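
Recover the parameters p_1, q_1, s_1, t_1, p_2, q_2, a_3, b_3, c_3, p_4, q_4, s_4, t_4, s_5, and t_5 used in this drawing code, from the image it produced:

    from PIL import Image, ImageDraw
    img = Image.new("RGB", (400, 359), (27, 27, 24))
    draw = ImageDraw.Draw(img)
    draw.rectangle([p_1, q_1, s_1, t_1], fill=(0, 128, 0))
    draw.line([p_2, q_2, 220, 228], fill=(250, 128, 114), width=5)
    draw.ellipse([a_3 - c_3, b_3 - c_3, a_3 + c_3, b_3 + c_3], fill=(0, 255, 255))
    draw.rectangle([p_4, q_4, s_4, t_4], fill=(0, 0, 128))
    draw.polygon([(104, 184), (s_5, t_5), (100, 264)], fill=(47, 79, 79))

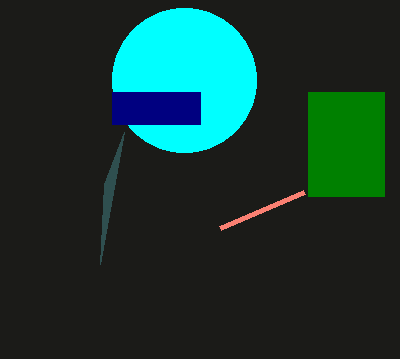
p_1 = 308, q_1 = 92, s_1 = 384, t_1 = 196, p_2 = 304, q_2 = 192, a_3 = 184, b_3 = 80, c_3 = 72, p_4 = 112, q_4 = 92, s_4 = 200, t_4 = 124, s_5 = 124, t_5 = 132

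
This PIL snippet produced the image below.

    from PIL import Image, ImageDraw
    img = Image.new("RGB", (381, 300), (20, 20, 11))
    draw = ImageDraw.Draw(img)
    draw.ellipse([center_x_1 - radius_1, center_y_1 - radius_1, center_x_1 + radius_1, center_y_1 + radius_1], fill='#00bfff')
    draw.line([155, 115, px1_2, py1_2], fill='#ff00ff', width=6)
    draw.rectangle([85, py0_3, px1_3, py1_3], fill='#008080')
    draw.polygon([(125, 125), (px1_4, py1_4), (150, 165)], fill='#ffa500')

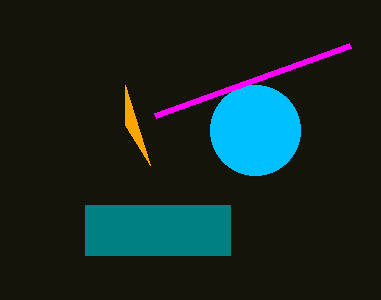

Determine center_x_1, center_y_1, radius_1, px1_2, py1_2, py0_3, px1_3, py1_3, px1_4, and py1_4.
center_x_1 = 255; center_y_1 = 130; radius_1 = 45; px1_2 = 350; py1_2 = 45; py0_3 = 205; px1_3 = 230; py1_3 = 255; px1_4 = 125; py1_4 = 85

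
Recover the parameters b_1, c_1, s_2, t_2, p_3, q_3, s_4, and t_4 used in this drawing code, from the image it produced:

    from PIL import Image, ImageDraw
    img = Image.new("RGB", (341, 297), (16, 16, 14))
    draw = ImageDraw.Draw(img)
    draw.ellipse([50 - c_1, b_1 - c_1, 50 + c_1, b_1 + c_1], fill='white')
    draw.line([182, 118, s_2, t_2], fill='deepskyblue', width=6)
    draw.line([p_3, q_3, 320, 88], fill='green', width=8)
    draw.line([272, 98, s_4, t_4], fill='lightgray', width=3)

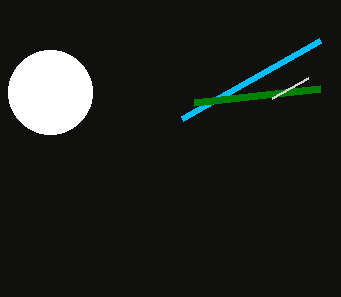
b_1 = 92; c_1 = 42; s_2 = 320; t_2 = 40; p_3 = 194; q_3 = 102; s_4 = 308; t_4 = 78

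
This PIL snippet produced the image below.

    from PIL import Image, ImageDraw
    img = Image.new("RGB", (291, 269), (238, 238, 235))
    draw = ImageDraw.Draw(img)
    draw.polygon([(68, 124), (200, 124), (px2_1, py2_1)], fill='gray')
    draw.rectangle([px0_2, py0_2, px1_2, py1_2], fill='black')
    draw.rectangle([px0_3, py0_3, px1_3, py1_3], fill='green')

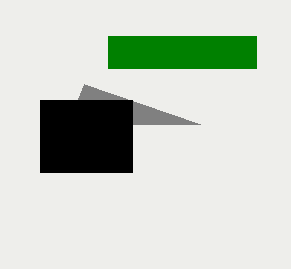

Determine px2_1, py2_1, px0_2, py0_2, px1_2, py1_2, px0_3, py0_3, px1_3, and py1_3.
px2_1 = 84; py2_1 = 84; px0_2 = 40; py0_2 = 100; px1_2 = 132; py1_2 = 172; px0_3 = 108; py0_3 = 36; px1_3 = 256; py1_3 = 68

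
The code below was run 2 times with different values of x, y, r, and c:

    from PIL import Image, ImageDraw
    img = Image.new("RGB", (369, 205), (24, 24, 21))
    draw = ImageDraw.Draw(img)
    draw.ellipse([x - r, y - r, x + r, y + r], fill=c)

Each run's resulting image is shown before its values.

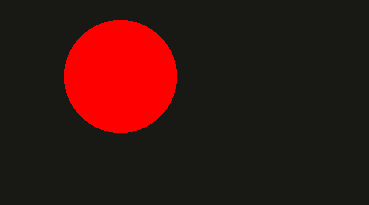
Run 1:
x = 120, y = 76, r = 56, c = 'red'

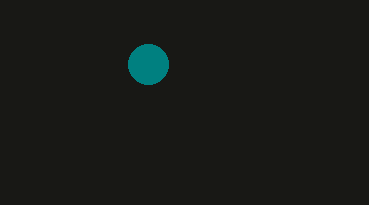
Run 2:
x = 148; y = 64; r = 20; c = 'teal'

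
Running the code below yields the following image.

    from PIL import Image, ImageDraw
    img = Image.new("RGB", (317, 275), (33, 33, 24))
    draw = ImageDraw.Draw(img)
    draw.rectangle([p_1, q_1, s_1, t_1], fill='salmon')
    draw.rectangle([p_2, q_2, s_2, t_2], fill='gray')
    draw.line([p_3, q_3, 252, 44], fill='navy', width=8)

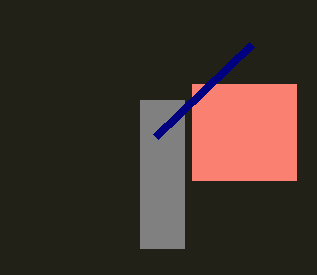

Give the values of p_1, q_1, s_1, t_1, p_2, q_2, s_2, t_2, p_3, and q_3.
p_1 = 192
q_1 = 84
s_1 = 296
t_1 = 180
p_2 = 140
q_2 = 100
s_2 = 184
t_2 = 248
p_3 = 156
q_3 = 136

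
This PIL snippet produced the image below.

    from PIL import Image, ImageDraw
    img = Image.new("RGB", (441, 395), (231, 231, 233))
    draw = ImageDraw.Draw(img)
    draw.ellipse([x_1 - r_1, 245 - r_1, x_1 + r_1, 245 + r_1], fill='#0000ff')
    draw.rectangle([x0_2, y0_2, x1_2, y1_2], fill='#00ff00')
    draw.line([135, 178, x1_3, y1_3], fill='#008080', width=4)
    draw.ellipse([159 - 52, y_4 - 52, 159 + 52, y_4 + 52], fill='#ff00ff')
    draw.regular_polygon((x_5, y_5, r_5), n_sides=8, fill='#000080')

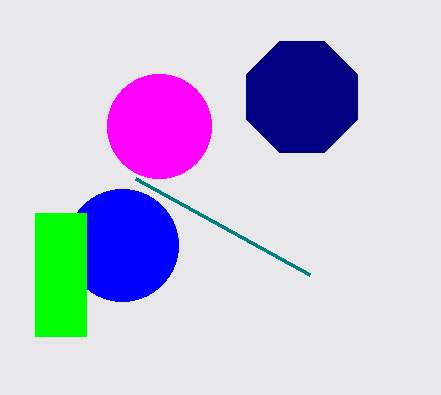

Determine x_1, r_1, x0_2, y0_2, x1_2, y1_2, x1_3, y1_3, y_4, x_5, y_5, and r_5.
x_1 = 122
r_1 = 56
x0_2 = 35
y0_2 = 213
x1_2 = 86
y1_2 = 336
x1_3 = 309
y1_3 = 274
y_4 = 126
x_5 = 302
y_5 = 97
r_5 = 60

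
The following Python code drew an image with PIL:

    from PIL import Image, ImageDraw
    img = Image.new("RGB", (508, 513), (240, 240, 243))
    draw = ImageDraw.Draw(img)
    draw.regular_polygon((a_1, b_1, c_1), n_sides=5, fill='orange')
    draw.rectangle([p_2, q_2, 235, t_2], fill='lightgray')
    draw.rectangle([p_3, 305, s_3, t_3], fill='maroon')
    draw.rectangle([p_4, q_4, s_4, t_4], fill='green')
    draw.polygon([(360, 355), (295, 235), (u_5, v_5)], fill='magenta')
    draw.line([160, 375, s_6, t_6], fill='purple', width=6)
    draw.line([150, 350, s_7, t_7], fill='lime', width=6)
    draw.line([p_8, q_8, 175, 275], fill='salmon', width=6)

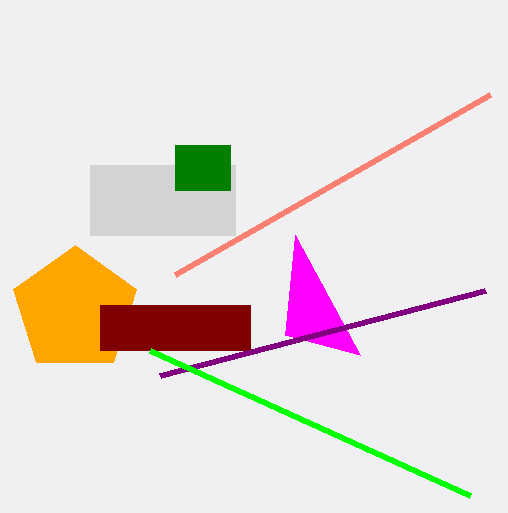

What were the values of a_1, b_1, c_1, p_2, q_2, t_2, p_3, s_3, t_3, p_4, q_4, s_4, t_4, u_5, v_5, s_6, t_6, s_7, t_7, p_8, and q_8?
a_1 = 75, b_1 = 310, c_1 = 65, p_2 = 90, q_2 = 165, t_2 = 235, p_3 = 100, s_3 = 250, t_3 = 350, p_4 = 175, q_4 = 145, s_4 = 230, t_4 = 190, u_5 = 285, v_5 = 335, s_6 = 485, t_6 = 290, s_7 = 470, t_7 = 495, p_8 = 490, q_8 = 95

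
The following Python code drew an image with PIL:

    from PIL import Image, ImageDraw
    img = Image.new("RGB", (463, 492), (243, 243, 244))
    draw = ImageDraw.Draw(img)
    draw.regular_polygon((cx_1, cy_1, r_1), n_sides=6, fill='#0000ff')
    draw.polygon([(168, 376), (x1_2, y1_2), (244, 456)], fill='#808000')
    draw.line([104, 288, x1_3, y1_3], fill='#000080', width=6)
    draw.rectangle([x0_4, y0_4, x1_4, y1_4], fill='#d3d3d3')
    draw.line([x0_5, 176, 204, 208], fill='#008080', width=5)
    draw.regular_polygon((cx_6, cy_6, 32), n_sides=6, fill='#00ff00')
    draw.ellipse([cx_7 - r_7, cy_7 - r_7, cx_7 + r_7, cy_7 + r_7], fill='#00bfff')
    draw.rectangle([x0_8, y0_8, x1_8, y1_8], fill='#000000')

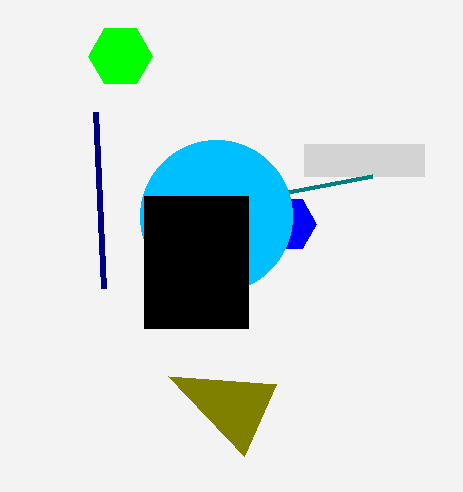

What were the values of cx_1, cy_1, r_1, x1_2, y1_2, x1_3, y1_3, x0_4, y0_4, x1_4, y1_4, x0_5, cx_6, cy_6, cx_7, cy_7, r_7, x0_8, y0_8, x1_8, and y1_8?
cx_1 = 288; cy_1 = 224; r_1 = 28; x1_2 = 276; y1_2 = 384; x1_3 = 96; y1_3 = 112; x0_4 = 304; y0_4 = 144; x1_4 = 424; y1_4 = 176; x0_5 = 372; cx_6 = 120; cy_6 = 56; cx_7 = 216; cy_7 = 216; r_7 = 76; x0_8 = 144; y0_8 = 196; x1_8 = 248; y1_8 = 328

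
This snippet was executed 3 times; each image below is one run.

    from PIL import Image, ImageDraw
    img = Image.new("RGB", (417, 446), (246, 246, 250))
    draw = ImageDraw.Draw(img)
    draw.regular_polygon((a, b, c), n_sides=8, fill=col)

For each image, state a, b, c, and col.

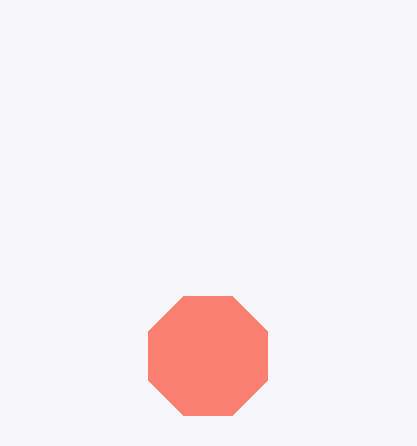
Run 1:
a = 208
b = 356
c = 64
col = 'salmon'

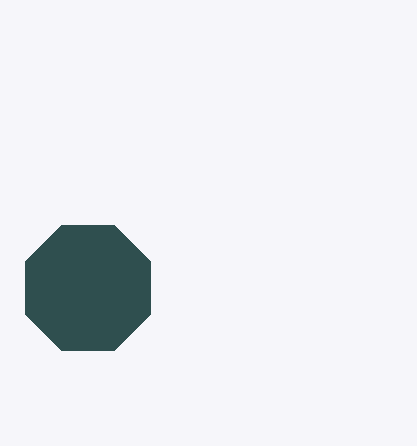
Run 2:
a = 88; b = 288; c = 68; col = 'darkslategray'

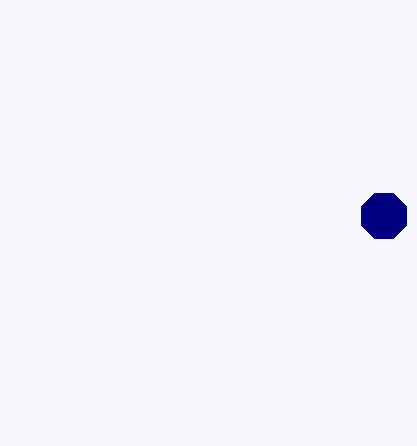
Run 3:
a = 384; b = 216; c = 24; col = 'navy'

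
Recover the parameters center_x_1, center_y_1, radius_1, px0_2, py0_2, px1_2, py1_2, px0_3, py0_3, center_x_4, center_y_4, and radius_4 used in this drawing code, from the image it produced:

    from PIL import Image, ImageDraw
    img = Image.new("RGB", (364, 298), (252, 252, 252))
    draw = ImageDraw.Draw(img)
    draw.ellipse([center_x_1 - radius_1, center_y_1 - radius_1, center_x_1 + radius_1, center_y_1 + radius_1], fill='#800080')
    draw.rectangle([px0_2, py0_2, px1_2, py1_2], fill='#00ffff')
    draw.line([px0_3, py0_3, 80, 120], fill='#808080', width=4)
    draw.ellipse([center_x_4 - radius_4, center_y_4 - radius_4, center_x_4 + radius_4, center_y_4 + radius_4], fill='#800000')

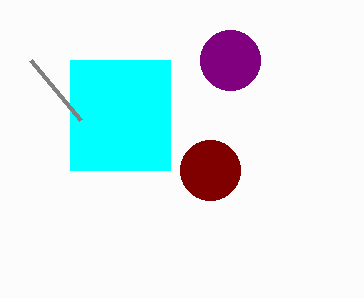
center_x_1 = 230; center_y_1 = 60; radius_1 = 30; px0_2 = 70; py0_2 = 60; px1_2 = 170; py1_2 = 170; px0_3 = 30; py0_3 = 60; center_x_4 = 210; center_y_4 = 170; radius_4 = 30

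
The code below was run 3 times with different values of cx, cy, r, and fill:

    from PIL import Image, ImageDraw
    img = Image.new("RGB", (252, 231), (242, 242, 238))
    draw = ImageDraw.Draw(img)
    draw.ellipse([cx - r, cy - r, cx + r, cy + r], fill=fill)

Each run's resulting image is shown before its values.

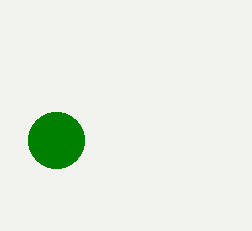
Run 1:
cx = 56
cy = 140
r = 28
fill = 'green'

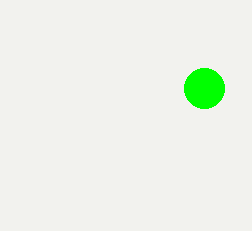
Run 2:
cx = 204
cy = 88
r = 20
fill = 'lime'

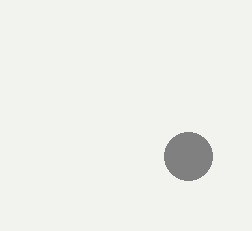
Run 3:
cx = 188, cy = 156, r = 24, fill = 'gray'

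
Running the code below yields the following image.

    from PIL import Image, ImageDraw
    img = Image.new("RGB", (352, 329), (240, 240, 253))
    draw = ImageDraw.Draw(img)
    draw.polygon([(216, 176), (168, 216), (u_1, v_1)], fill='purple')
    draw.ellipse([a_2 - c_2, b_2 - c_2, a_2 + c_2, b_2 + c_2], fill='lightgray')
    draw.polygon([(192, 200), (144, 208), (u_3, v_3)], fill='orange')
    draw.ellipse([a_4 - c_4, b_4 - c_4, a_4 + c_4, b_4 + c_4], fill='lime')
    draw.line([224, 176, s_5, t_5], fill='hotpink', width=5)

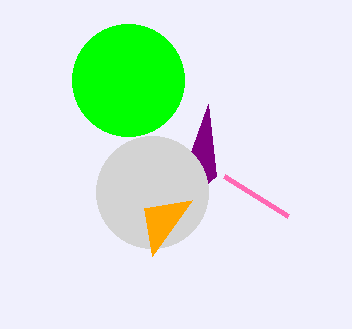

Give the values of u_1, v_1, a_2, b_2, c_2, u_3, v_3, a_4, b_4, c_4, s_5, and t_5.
u_1 = 208, v_1 = 104, a_2 = 152, b_2 = 192, c_2 = 56, u_3 = 152, v_3 = 256, a_4 = 128, b_4 = 80, c_4 = 56, s_5 = 288, t_5 = 216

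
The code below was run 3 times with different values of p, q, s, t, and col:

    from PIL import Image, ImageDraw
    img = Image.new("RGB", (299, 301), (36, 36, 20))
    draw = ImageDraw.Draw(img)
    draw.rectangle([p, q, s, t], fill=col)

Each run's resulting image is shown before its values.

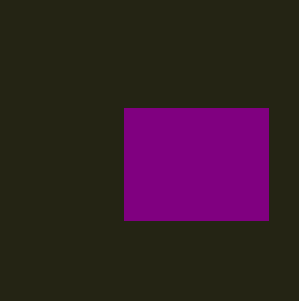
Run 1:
p = 124
q = 108
s = 268
t = 220
col = 'purple'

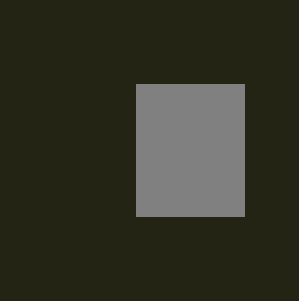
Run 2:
p = 136; q = 84; s = 244; t = 216; col = 'gray'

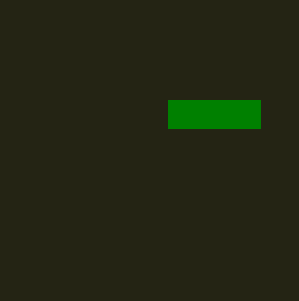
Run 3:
p = 168; q = 100; s = 260; t = 128; col = 'green'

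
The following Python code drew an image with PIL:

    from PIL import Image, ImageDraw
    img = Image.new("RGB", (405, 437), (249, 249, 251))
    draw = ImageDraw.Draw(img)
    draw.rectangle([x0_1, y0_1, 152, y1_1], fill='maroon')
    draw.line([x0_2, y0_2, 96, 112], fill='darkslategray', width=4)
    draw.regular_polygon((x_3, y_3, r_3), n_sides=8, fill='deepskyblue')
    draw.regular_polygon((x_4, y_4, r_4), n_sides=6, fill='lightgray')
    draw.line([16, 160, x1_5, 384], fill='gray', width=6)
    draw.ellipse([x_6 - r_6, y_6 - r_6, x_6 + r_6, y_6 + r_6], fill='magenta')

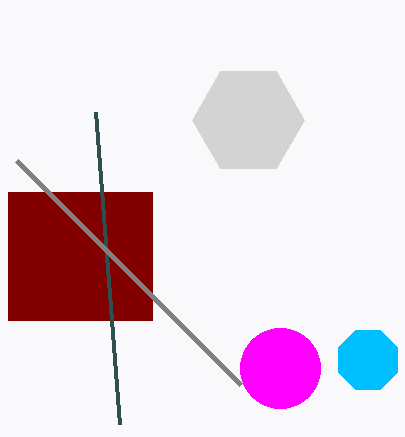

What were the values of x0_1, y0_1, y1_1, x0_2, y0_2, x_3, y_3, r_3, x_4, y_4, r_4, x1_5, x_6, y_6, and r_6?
x0_1 = 8, y0_1 = 192, y1_1 = 320, x0_2 = 120, y0_2 = 424, x_3 = 368, y_3 = 360, r_3 = 32, x_4 = 248, y_4 = 120, r_4 = 56, x1_5 = 240, x_6 = 280, y_6 = 368, r_6 = 40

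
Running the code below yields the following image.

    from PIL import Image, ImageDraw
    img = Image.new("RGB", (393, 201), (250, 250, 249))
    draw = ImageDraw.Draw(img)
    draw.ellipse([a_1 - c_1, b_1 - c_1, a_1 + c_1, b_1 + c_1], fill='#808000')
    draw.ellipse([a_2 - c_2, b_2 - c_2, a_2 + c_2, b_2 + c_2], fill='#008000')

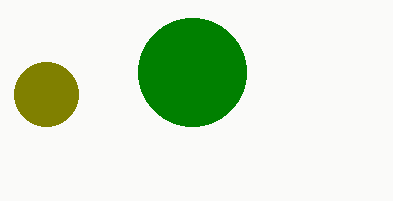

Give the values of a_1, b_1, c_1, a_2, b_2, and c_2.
a_1 = 46; b_1 = 94; c_1 = 32; a_2 = 192; b_2 = 72; c_2 = 54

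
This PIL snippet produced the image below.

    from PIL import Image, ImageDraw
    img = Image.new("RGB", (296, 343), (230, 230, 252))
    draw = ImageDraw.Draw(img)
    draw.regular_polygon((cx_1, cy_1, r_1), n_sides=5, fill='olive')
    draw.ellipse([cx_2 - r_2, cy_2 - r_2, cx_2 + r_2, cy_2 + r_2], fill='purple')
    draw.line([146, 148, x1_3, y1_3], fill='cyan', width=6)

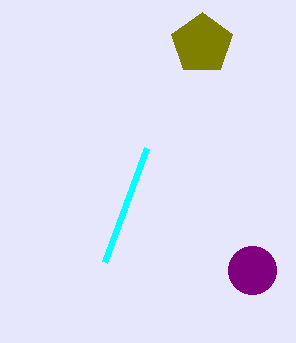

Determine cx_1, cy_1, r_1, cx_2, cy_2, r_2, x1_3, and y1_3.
cx_1 = 202, cy_1 = 44, r_1 = 32, cx_2 = 252, cy_2 = 270, r_2 = 24, x1_3 = 104, y1_3 = 262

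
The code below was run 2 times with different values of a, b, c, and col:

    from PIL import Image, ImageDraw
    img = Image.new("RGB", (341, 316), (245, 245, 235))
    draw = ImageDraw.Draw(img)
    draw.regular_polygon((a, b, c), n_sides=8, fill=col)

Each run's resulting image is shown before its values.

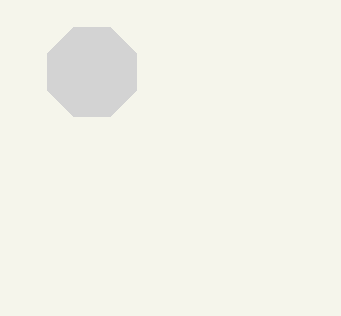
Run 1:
a = 92
b = 72
c = 48
col = 'lightgray'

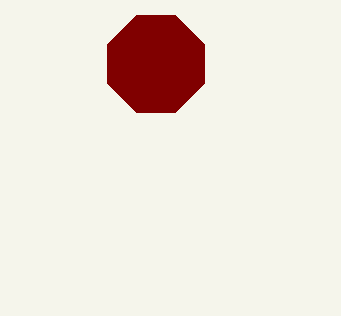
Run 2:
a = 156, b = 64, c = 52, col = 'maroon'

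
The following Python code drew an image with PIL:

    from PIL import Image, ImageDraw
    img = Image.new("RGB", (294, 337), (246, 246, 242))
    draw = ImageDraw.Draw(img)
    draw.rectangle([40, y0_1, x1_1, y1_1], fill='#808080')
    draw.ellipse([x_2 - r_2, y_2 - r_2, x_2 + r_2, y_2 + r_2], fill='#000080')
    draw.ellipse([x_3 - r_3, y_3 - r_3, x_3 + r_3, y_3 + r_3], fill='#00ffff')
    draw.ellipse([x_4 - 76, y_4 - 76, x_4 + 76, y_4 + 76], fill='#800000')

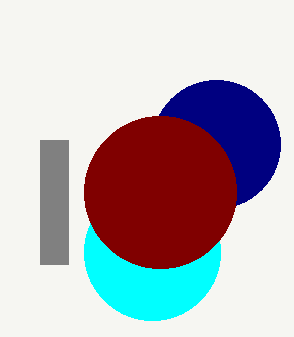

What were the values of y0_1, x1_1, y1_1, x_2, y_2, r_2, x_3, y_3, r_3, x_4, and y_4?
y0_1 = 140
x1_1 = 68
y1_1 = 264
x_2 = 216
y_2 = 144
r_2 = 64
x_3 = 152
y_3 = 252
r_3 = 68
x_4 = 160
y_4 = 192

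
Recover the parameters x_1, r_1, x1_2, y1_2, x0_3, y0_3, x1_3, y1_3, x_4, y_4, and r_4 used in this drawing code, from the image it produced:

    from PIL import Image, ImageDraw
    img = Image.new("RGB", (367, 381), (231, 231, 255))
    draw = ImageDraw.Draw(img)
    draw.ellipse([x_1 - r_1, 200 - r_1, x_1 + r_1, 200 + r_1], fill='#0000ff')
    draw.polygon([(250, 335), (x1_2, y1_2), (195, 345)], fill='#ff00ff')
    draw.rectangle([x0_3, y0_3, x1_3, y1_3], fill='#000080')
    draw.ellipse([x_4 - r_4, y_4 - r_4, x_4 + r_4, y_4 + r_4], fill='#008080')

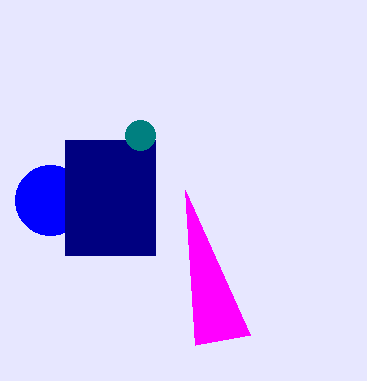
x_1 = 50
r_1 = 35
x1_2 = 185
y1_2 = 190
x0_3 = 65
y0_3 = 140
x1_3 = 155
y1_3 = 255
x_4 = 140
y_4 = 135
r_4 = 15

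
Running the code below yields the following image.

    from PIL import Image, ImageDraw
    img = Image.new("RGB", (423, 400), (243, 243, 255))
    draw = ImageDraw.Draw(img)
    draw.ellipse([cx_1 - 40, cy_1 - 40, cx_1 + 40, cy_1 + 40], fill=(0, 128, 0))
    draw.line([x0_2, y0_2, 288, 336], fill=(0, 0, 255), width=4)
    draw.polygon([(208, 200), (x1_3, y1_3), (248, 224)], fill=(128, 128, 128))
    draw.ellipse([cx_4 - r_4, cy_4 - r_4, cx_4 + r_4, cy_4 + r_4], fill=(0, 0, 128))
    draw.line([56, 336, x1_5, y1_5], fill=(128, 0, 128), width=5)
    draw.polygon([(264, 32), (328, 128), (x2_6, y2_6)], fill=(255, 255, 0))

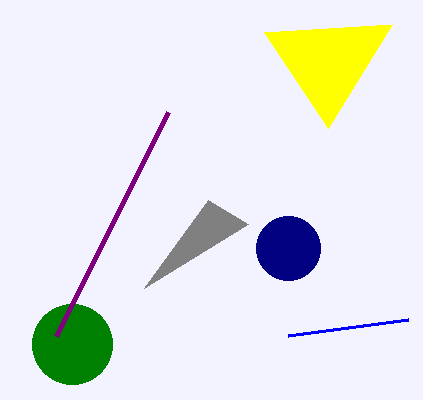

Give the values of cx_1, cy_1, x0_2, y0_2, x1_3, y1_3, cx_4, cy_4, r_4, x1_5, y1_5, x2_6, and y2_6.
cx_1 = 72, cy_1 = 344, x0_2 = 408, y0_2 = 320, x1_3 = 144, y1_3 = 288, cx_4 = 288, cy_4 = 248, r_4 = 32, x1_5 = 168, y1_5 = 112, x2_6 = 392, y2_6 = 24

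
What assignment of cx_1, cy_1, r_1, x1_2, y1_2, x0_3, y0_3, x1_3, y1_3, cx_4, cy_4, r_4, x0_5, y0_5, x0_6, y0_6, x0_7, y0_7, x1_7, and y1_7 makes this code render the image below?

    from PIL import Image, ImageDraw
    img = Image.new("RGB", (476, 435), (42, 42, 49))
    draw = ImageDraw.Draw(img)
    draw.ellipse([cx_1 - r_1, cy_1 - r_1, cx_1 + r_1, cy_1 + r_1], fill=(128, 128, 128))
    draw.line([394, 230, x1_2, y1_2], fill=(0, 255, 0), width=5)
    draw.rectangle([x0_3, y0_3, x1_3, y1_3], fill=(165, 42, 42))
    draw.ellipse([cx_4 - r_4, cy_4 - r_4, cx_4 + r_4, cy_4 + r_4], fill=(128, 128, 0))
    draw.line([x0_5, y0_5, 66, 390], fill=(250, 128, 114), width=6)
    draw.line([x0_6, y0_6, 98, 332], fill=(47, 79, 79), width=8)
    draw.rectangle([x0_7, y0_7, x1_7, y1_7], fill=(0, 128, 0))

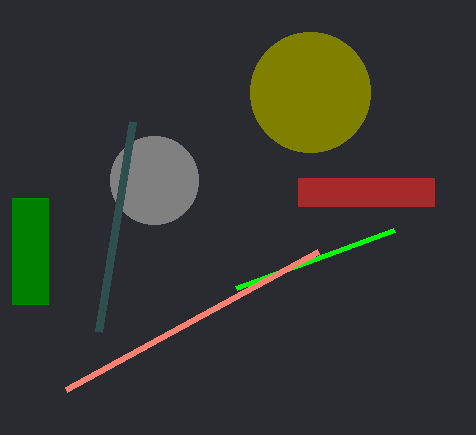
cx_1 = 154
cy_1 = 180
r_1 = 44
x1_2 = 236
y1_2 = 288
x0_3 = 298
y0_3 = 178
x1_3 = 434
y1_3 = 206
cx_4 = 310
cy_4 = 92
r_4 = 60
x0_5 = 318
y0_5 = 252
x0_6 = 132
y0_6 = 122
x0_7 = 12
y0_7 = 198
x1_7 = 48
y1_7 = 304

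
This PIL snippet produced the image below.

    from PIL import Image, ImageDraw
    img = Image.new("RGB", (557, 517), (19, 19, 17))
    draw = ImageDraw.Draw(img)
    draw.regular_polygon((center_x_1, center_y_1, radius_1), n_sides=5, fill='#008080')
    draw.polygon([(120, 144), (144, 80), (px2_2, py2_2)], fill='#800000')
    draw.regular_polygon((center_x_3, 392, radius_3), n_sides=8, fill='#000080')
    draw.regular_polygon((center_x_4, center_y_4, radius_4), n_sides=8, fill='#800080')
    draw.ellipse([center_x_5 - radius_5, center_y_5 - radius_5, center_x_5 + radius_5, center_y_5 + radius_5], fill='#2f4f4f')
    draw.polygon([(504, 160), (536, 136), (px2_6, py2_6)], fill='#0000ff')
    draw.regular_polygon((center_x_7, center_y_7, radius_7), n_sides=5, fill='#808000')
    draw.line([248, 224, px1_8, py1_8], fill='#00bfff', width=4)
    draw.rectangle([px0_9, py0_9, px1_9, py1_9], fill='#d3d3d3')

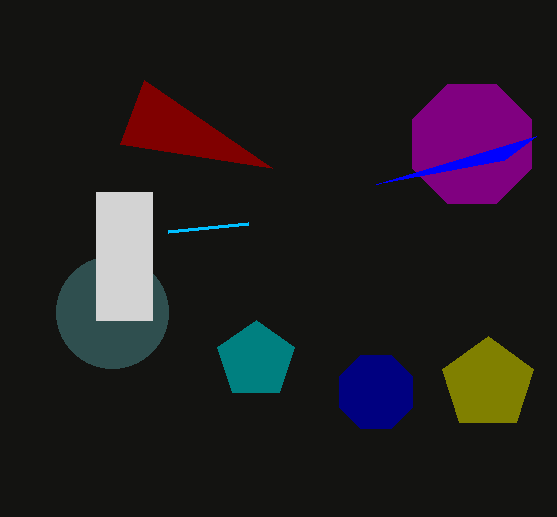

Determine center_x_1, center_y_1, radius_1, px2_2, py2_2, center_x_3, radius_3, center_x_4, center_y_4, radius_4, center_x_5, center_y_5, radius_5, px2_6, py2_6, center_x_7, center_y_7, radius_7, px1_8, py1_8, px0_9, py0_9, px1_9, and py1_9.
center_x_1 = 256; center_y_1 = 360; radius_1 = 40; px2_2 = 272; py2_2 = 168; center_x_3 = 376; radius_3 = 40; center_x_4 = 472; center_y_4 = 144; radius_4 = 64; center_x_5 = 112; center_y_5 = 312; radius_5 = 56; px2_6 = 376; py2_6 = 184; center_x_7 = 488; center_y_7 = 384; radius_7 = 48; px1_8 = 168; py1_8 = 232; px0_9 = 96; py0_9 = 192; px1_9 = 152; py1_9 = 320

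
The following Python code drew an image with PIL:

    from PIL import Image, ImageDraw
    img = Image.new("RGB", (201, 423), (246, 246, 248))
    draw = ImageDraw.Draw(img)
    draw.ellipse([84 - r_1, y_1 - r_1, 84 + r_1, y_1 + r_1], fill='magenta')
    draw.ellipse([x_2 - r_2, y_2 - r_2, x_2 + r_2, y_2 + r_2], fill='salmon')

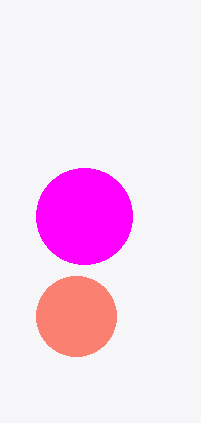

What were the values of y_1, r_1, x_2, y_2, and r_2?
y_1 = 216
r_1 = 48
x_2 = 76
y_2 = 316
r_2 = 40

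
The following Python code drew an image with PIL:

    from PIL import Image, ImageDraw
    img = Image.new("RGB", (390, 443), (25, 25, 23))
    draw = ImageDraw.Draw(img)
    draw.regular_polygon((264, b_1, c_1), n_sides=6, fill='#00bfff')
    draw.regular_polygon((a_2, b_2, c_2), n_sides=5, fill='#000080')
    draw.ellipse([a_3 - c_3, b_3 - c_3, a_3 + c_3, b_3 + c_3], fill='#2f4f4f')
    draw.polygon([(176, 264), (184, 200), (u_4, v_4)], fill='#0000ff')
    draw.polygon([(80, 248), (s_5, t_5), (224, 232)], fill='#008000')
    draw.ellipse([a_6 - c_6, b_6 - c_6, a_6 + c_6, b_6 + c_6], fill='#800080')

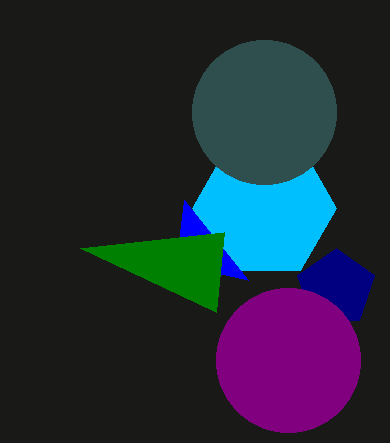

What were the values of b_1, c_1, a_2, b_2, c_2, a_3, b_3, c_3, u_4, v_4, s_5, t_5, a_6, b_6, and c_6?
b_1 = 208; c_1 = 72; a_2 = 336; b_2 = 288; c_2 = 40; a_3 = 264; b_3 = 112; c_3 = 72; u_4 = 248; v_4 = 280; s_5 = 216; t_5 = 312; a_6 = 288; b_6 = 360; c_6 = 72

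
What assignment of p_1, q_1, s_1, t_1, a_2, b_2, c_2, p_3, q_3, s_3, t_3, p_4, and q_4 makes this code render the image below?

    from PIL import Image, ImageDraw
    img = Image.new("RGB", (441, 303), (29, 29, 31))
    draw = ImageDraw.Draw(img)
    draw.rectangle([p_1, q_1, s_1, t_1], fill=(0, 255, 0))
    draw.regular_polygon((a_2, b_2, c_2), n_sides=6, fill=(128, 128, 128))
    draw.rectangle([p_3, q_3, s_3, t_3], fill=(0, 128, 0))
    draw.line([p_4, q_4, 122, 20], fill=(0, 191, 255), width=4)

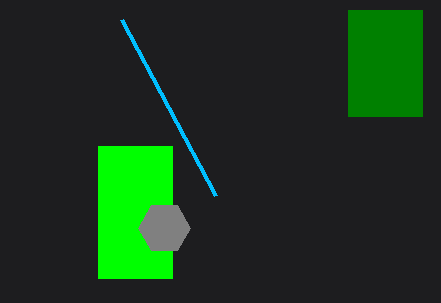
p_1 = 98
q_1 = 146
s_1 = 172
t_1 = 278
a_2 = 164
b_2 = 228
c_2 = 26
p_3 = 348
q_3 = 10
s_3 = 422
t_3 = 116
p_4 = 216
q_4 = 196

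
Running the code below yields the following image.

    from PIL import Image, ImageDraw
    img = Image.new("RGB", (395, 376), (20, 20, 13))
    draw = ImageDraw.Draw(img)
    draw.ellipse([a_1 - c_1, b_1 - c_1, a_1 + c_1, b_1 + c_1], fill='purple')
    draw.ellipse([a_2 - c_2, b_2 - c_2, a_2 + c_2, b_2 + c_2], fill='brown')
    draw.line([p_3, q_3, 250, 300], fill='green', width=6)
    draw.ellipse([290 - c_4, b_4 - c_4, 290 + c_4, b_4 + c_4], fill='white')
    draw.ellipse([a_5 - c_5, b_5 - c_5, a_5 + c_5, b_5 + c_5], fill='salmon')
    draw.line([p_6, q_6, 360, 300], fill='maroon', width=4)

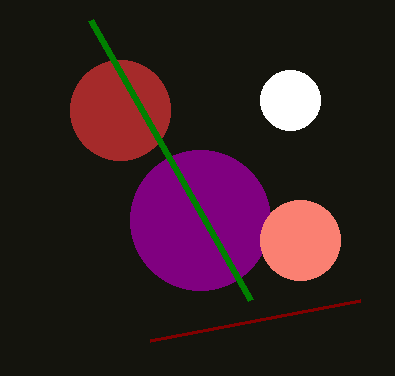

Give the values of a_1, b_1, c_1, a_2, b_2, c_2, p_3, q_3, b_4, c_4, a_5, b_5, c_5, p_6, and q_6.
a_1 = 200; b_1 = 220; c_1 = 70; a_2 = 120; b_2 = 110; c_2 = 50; p_3 = 90; q_3 = 20; b_4 = 100; c_4 = 30; a_5 = 300; b_5 = 240; c_5 = 40; p_6 = 150; q_6 = 340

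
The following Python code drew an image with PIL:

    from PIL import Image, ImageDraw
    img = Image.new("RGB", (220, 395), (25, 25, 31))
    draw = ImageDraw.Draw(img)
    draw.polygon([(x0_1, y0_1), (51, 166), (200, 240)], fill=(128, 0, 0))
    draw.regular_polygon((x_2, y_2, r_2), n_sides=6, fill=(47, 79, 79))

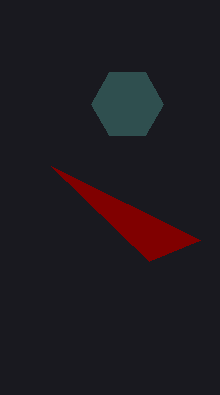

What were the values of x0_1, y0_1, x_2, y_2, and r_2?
x0_1 = 149; y0_1 = 261; x_2 = 127; y_2 = 104; r_2 = 36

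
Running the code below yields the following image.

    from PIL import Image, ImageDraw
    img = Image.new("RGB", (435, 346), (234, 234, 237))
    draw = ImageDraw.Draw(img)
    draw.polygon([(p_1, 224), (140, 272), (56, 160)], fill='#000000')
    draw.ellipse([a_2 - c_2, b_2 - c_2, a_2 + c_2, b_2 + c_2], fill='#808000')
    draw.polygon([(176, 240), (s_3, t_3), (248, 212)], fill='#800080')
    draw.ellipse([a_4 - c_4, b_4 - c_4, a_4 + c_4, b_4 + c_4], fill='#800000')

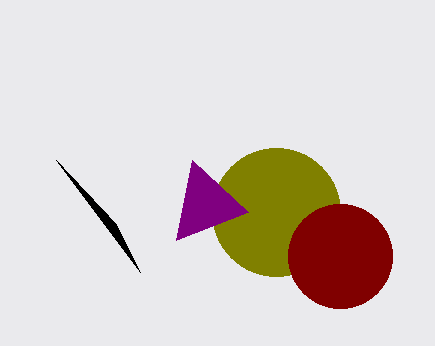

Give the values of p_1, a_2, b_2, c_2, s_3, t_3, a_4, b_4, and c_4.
p_1 = 116, a_2 = 276, b_2 = 212, c_2 = 64, s_3 = 192, t_3 = 160, a_4 = 340, b_4 = 256, c_4 = 52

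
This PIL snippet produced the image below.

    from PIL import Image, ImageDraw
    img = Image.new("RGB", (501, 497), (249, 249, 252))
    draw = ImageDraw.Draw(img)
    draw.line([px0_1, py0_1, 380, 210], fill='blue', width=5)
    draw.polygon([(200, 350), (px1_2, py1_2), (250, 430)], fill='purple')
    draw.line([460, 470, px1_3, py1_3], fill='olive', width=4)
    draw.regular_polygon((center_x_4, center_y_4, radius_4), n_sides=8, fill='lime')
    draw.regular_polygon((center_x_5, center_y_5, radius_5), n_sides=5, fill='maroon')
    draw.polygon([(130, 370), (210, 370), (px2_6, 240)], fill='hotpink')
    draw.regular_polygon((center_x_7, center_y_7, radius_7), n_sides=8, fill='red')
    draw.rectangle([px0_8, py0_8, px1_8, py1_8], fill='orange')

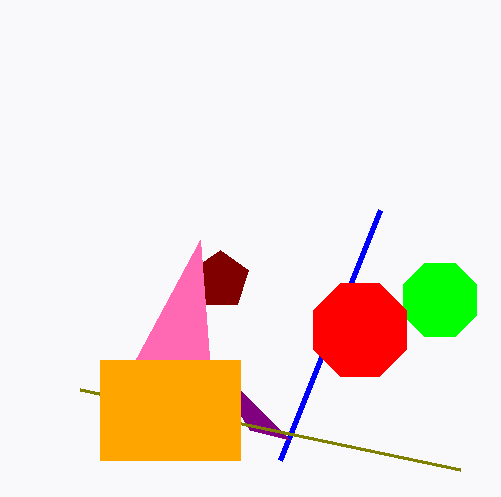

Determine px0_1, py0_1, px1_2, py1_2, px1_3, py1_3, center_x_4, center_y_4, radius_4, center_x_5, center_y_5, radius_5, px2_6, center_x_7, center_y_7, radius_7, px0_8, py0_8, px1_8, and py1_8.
px0_1 = 280; py0_1 = 460; px1_2 = 290; py1_2 = 440; px1_3 = 80; py1_3 = 390; center_x_4 = 440; center_y_4 = 300; radius_4 = 40; center_x_5 = 220; center_y_5 = 280; radius_5 = 30; px2_6 = 200; center_x_7 = 360; center_y_7 = 330; radius_7 = 50; px0_8 = 100; py0_8 = 360; px1_8 = 240; py1_8 = 460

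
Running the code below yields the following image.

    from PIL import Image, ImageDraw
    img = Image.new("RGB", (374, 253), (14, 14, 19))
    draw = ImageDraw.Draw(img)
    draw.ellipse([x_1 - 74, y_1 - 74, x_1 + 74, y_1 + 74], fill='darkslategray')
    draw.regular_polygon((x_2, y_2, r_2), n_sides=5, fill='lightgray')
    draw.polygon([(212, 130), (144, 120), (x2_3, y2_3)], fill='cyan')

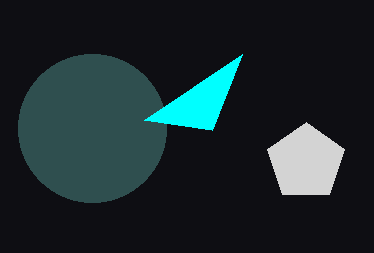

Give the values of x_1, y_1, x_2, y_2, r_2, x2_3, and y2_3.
x_1 = 92
y_1 = 128
x_2 = 306
y_2 = 162
r_2 = 40
x2_3 = 242
y2_3 = 54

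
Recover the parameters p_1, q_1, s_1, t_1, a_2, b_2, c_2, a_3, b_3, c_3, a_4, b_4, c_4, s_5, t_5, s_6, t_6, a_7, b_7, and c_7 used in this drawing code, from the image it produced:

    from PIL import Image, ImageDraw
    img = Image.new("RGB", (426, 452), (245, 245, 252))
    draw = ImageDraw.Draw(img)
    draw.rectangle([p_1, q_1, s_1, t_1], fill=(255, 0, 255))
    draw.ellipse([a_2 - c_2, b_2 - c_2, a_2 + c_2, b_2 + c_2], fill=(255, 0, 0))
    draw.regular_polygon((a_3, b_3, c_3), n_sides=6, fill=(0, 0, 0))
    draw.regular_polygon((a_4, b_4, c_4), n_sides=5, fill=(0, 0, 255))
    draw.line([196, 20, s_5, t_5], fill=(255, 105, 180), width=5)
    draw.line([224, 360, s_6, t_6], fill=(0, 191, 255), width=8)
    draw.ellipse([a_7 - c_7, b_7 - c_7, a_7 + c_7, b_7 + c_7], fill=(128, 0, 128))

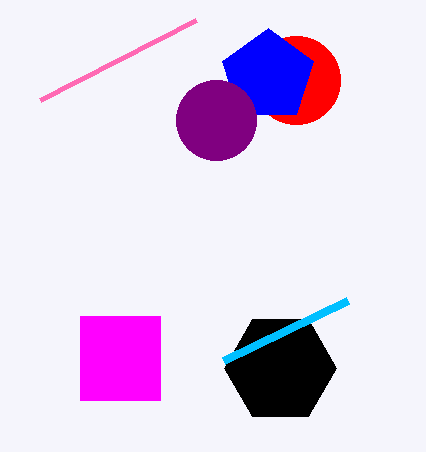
p_1 = 80
q_1 = 316
s_1 = 160
t_1 = 400
a_2 = 296
b_2 = 80
c_2 = 44
a_3 = 280
b_3 = 368
c_3 = 56
a_4 = 268
b_4 = 76
c_4 = 48
s_5 = 40
t_5 = 100
s_6 = 348
t_6 = 300
a_7 = 216
b_7 = 120
c_7 = 40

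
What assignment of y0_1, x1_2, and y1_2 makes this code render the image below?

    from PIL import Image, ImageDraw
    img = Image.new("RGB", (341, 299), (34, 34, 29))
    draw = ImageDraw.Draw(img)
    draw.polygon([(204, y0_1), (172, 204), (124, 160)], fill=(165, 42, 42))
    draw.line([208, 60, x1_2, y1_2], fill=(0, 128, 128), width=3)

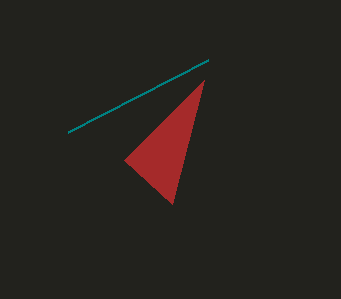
y0_1 = 80; x1_2 = 68; y1_2 = 132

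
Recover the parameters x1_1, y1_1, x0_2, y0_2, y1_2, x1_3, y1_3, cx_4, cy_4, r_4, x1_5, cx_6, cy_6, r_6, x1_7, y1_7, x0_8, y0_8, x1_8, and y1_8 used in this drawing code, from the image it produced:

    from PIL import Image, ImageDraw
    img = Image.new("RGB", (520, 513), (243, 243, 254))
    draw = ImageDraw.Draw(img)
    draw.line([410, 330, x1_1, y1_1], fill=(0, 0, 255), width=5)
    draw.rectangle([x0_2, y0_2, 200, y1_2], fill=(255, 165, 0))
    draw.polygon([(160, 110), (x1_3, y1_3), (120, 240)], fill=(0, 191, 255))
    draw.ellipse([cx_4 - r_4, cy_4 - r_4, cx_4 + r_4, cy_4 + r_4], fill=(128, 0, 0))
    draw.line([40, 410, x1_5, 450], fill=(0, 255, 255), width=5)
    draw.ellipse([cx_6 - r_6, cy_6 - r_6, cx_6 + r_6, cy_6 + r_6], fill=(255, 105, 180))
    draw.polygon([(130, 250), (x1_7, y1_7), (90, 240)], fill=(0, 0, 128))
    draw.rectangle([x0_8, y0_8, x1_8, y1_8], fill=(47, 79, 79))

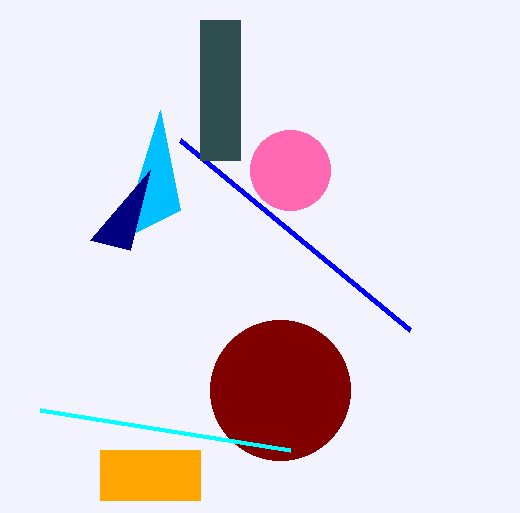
x1_1 = 180
y1_1 = 140
x0_2 = 100
y0_2 = 450
y1_2 = 500
x1_3 = 180
y1_3 = 210
cx_4 = 280
cy_4 = 390
r_4 = 70
x1_5 = 290
cx_6 = 290
cy_6 = 170
r_6 = 40
x1_7 = 150
y1_7 = 170
x0_8 = 200
y0_8 = 20
x1_8 = 240
y1_8 = 160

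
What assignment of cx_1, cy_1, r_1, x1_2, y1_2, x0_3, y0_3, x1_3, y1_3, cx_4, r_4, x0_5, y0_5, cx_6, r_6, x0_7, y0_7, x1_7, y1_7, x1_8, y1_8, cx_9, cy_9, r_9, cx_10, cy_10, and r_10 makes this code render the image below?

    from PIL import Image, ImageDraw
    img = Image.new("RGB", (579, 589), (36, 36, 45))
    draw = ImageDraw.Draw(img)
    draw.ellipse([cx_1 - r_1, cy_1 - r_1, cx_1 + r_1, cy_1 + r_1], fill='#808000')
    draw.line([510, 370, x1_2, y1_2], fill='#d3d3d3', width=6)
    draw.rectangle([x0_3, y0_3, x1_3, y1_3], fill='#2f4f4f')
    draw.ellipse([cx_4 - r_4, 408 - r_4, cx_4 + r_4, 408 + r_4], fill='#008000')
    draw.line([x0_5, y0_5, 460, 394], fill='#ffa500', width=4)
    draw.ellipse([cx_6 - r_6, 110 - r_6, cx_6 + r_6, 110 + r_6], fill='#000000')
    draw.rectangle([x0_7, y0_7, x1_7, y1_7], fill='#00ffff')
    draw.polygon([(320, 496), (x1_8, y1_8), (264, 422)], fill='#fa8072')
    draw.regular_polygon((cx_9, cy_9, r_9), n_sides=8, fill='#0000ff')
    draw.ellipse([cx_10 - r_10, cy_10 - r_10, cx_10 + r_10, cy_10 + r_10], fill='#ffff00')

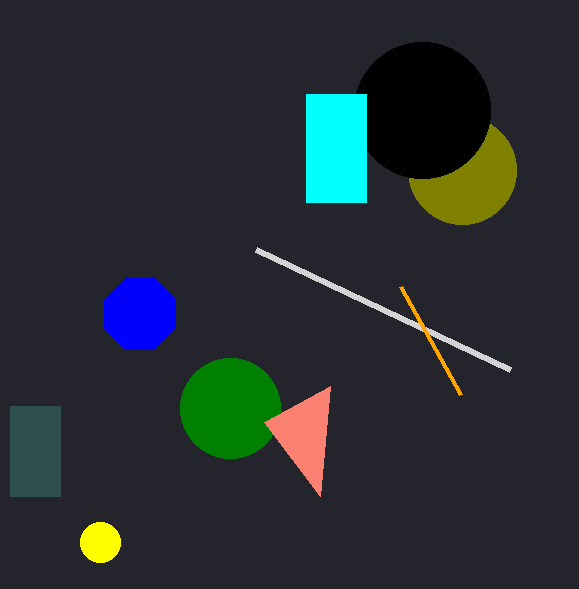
cx_1 = 462, cy_1 = 170, r_1 = 54, x1_2 = 256, y1_2 = 250, x0_3 = 10, y0_3 = 406, x1_3 = 60, y1_3 = 496, cx_4 = 230, r_4 = 50, x0_5 = 400, y0_5 = 286, cx_6 = 422, r_6 = 68, x0_7 = 306, y0_7 = 94, x1_7 = 366, y1_7 = 202, x1_8 = 330, y1_8 = 386, cx_9 = 140, cy_9 = 314, r_9 = 38, cx_10 = 100, cy_10 = 542, r_10 = 20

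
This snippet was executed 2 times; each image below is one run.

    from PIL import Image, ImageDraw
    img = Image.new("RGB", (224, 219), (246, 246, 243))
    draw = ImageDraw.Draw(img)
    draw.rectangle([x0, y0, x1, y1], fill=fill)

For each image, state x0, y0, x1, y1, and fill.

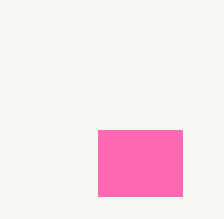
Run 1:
x0 = 98
y0 = 130
x1 = 182
y1 = 196
fill = 'hotpink'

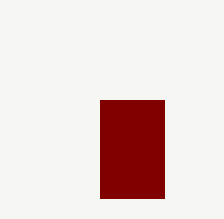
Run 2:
x0 = 100, y0 = 100, x1 = 164, y1 = 198, fill = 'maroon'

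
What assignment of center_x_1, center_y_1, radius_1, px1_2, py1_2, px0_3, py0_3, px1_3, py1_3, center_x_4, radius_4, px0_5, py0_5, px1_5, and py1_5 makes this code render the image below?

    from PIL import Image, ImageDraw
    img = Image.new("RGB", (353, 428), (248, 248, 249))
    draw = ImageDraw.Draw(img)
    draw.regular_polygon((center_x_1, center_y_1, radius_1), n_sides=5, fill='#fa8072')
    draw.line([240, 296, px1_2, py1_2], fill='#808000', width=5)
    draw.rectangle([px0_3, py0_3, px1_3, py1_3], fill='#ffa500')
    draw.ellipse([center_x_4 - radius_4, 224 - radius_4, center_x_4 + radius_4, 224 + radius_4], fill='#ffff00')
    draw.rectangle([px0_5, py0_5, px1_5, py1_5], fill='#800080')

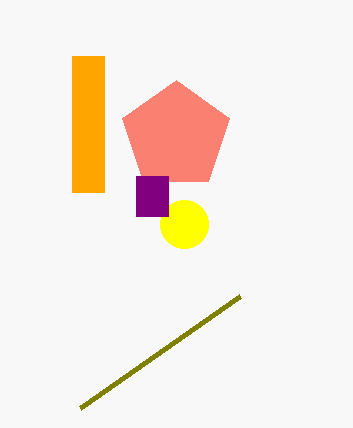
center_x_1 = 176
center_y_1 = 136
radius_1 = 56
px1_2 = 80
py1_2 = 408
px0_3 = 72
py0_3 = 56
px1_3 = 104
py1_3 = 192
center_x_4 = 184
radius_4 = 24
px0_5 = 136
py0_5 = 176
px1_5 = 168
py1_5 = 216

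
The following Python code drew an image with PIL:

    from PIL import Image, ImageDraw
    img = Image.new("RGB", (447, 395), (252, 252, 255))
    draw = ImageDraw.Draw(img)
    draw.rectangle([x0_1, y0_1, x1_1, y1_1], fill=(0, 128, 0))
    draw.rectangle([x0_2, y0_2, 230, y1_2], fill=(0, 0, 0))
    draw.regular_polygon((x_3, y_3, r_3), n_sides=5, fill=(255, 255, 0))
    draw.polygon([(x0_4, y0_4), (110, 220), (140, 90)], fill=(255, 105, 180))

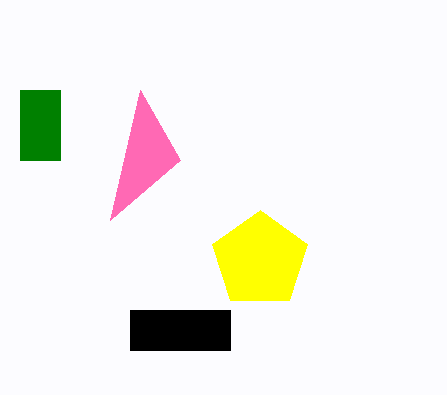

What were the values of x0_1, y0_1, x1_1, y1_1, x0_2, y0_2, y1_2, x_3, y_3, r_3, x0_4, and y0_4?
x0_1 = 20; y0_1 = 90; x1_1 = 60; y1_1 = 160; x0_2 = 130; y0_2 = 310; y1_2 = 350; x_3 = 260; y_3 = 260; r_3 = 50; x0_4 = 180; y0_4 = 160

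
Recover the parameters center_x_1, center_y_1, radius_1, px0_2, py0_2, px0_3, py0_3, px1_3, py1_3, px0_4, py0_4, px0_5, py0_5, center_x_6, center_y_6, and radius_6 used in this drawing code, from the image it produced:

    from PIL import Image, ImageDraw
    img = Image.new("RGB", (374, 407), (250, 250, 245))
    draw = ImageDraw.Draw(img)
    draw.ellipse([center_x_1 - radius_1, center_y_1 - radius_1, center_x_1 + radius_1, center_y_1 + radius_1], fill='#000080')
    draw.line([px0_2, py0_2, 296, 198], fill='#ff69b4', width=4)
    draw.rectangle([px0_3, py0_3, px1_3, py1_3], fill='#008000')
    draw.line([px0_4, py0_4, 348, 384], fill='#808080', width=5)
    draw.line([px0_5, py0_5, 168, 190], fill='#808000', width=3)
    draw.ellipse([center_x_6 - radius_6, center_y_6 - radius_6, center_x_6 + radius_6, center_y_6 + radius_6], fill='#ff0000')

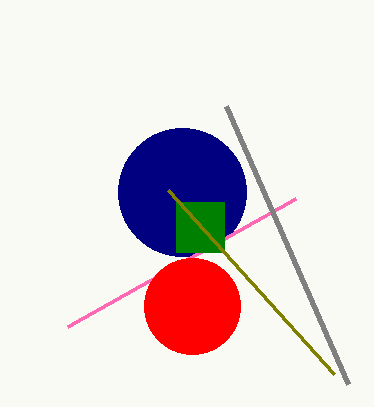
center_x_1 = 182, center_y_1 = 192, radius_1 = 64, px0_2 = 68, py0_2 = 326, px0_3 = 176, py0_3 = 202, px1_3 = 224, py1_3 = 252, px0_4 = 226, py0_4 = 106, px0_5 = 334, py0_5 = 374, center_x_6 = 192, center_y_6 = 306, radius_6 = 48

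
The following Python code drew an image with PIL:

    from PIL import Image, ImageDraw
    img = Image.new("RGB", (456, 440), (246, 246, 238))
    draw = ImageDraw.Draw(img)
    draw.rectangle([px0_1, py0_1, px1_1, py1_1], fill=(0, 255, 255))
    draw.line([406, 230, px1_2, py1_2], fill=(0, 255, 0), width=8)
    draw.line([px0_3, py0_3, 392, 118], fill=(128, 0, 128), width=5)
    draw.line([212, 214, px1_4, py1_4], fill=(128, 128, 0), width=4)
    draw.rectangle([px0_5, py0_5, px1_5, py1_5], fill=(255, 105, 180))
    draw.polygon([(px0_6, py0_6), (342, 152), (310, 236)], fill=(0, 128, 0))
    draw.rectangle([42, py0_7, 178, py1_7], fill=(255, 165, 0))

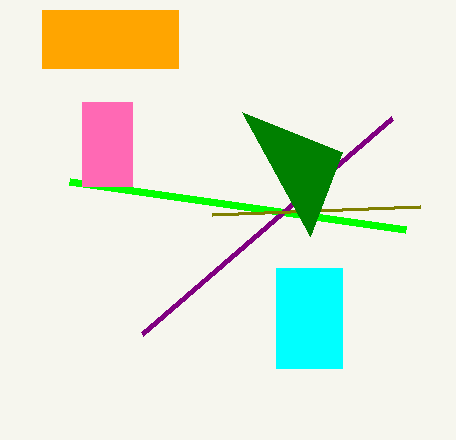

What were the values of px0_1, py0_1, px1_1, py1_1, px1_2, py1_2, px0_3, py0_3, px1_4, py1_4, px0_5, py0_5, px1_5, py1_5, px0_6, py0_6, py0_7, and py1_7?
px0_1 = 276, py0_1 = 268, px1_1 = 342, py1_1 = 368, px1_2 = 70, py1_2 = 182, px0_3 = 142, py0_3 = 334, px1_4 = 420, py1_4 = 206, px0_5 = 82, py0_5 = 102, px1_5 = 132, py1_5 = 186, px0_6 = 242, py0_6 = 112, py0_7 = 10, py1_7 = 68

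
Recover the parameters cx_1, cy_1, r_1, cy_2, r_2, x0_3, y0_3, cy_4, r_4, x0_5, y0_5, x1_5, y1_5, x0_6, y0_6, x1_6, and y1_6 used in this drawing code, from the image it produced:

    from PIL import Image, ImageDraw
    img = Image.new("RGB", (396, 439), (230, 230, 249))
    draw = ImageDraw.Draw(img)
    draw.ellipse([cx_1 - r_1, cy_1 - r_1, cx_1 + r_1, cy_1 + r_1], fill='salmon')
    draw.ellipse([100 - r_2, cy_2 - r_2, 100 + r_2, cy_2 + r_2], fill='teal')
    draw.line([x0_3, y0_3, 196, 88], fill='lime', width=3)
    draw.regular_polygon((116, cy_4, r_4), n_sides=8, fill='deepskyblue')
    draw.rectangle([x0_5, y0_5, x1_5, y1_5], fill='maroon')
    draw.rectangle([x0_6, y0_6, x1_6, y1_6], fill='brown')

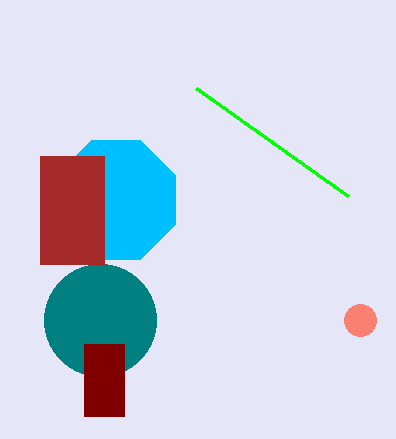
cx_1 = 360, cy_1 = 320, r_1 = 16, cy_2 = 320, r_2 = 56, x0_3 = 348, y0_3 = 196, cy_4 = 200, r_4 = 64, x0_5 = 84, y0_5 = 344, x1_5 = 124, y1_5 = 416, x0_6 = 40, y0_6 = 156, x1_6 = 104, y1_6 = 264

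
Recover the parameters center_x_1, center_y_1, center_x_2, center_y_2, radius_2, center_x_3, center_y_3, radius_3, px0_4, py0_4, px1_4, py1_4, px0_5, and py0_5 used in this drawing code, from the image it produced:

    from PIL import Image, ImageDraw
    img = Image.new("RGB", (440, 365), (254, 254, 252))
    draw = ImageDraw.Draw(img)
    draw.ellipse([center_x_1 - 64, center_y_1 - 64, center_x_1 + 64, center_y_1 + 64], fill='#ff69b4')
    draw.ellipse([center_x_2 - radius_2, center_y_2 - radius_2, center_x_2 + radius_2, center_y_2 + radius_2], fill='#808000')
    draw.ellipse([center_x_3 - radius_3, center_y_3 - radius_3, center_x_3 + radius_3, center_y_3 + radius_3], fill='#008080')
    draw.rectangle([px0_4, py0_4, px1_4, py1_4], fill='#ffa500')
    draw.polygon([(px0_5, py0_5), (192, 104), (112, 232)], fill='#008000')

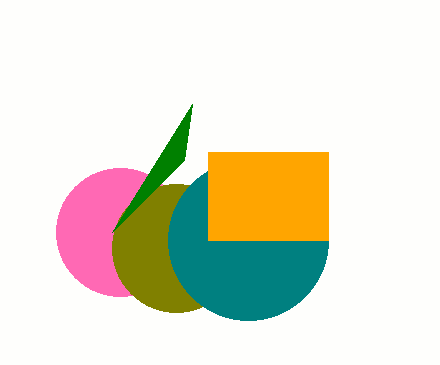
center_x_1 = 120
center_y_1 = 232
center_x_2 = 176
center_y_2 = 248
radius_2 = 64
center_x_3 = 248
center_y_3 = 240
radius_3 = 80
px0_4 = 208
py0_4 = 152
px1_4 = 328
py1_4 = 240
px0_5 = 184
py0_5 = 160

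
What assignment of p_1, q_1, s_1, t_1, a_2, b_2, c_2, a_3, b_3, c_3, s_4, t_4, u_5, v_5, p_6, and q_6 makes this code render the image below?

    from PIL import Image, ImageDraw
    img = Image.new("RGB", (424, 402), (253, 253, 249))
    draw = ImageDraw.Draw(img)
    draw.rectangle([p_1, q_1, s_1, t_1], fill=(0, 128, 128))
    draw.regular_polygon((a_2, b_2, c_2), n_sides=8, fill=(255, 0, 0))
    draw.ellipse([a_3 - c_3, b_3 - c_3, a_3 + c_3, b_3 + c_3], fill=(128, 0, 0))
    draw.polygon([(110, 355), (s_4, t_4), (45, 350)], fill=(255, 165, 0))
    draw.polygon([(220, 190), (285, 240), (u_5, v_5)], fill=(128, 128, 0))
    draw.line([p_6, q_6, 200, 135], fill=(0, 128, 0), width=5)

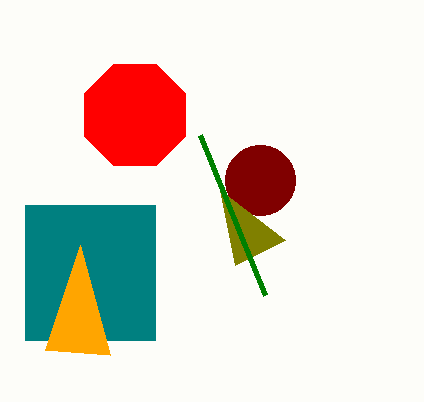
p_1 = 25
q_1 = 205
s_1 = 155
t_1 = 340
a_2 = 135
b_2 = 115
c_2 = 55
a_3 = 260
b_3 = 180
c_3 = 35
s_4 = 80
t_4 = 245
u_5 = 235
v_5 = 265
p_6 = 265
q_6 = 295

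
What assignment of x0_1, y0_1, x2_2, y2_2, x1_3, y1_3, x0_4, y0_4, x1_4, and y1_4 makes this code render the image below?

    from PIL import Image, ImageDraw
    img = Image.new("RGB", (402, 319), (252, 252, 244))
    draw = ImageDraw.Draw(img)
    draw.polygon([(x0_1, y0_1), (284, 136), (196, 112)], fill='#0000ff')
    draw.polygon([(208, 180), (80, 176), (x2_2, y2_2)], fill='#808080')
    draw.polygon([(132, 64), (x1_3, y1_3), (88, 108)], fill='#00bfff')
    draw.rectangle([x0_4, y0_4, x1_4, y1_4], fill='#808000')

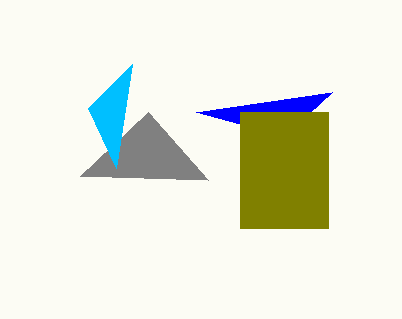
x0_1 = 332; y0_1 = 92; x2_2 = 148; y2_2 = 112; x1_3 = 116; y1_3 = 168; x0_4 = 240; y0_4 = 112; x1_4 = 328; y1_4 = 228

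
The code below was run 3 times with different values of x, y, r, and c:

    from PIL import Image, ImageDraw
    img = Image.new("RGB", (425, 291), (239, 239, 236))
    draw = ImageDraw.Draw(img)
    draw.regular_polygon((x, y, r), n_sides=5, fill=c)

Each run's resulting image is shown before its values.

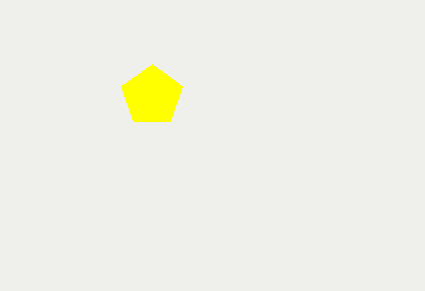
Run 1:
x = 152
y = 96
r = 32
c = 'yellow'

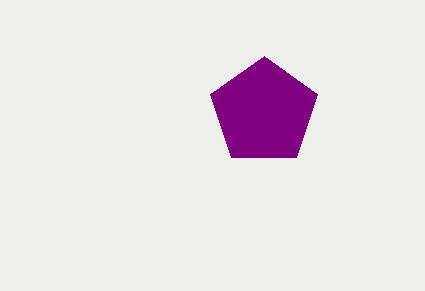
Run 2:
x = 264
y = 112
r = 56
c = 'purple'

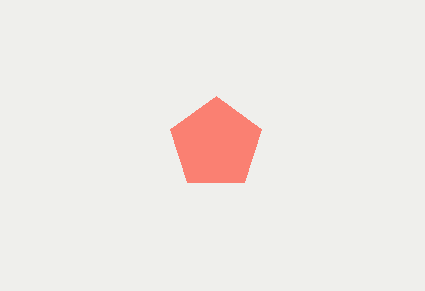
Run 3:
x = 216, y = 144, r = 48, c = 'salmon'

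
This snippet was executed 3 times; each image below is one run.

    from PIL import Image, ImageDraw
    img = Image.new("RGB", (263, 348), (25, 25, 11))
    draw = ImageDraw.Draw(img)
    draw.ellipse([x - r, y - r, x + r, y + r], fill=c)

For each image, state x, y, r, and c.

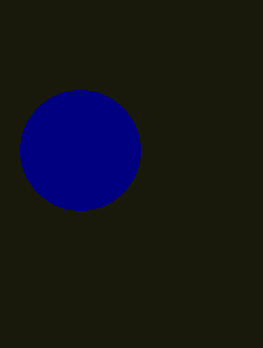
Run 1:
x = 80, y = 150, r = 60, c = 'navy'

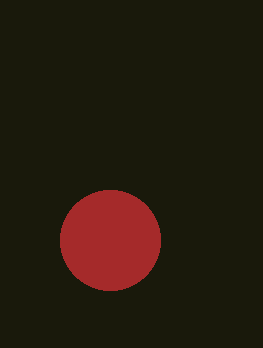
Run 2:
x = 110, y = 240, r = 50, c = 'brown'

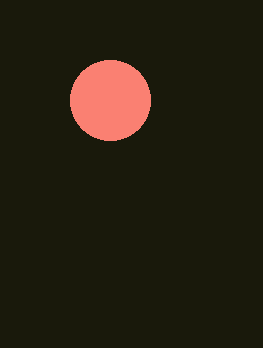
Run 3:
x = 110, y = 100, r = 40, c = 'salmon'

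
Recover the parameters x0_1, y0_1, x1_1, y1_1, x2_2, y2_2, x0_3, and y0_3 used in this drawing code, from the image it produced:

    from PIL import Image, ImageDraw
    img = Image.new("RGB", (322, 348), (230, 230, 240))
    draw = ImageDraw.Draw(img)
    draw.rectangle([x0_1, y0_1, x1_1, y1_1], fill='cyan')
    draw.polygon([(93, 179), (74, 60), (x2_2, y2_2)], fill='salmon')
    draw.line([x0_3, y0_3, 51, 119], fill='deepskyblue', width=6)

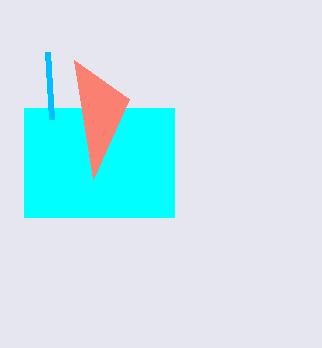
x0_1 = 24; y0_1 = 108; x1_1 = 174; y1_1 = 217; x2_2 = 129; y2_2 = 99; x0_3 = 47; y0_3 = 52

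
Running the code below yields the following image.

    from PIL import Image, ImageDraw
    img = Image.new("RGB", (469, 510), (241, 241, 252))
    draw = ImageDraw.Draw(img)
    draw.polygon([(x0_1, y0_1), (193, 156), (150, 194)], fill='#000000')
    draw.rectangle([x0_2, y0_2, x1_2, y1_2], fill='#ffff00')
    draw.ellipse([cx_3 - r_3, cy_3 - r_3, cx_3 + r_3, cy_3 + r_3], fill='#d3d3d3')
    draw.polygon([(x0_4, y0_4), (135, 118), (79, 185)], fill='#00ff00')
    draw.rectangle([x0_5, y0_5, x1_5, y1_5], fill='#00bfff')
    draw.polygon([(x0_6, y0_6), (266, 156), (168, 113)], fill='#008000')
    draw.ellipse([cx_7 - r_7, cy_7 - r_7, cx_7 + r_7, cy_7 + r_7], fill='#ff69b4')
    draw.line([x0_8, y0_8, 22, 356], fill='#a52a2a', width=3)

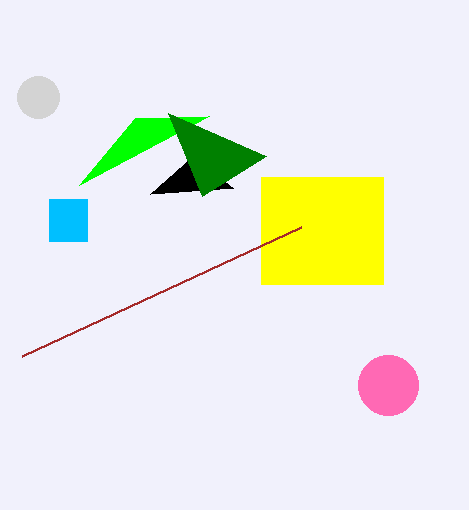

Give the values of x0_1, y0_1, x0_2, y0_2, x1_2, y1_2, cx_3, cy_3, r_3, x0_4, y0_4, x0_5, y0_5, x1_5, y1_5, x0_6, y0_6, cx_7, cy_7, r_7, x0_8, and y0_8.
x0_1 = 233; y0_1 = 188; x0_2 = 261; y0_2 = 177; x1_2 = 383; y1_2 = 284; cx_3 = 38; cy_3 = 97; r_3 = 21; x0_4 = 209; y0_4 = 116; x0_5 = 49; y0_5 = 199; x1_5 = 87; y1_5 = 241; x0_6 = 202; y0_6 = 196; cx_7 = 388; cy_7 = 385; r_7 = 30; x0_8 = 301; y0_8 = 227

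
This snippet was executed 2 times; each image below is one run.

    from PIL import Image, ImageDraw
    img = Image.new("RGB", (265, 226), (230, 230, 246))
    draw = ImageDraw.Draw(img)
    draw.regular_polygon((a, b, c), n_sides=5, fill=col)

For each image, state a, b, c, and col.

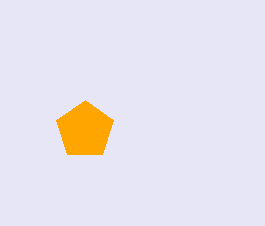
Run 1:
a = 85, b = 130, c = 30, col = 'orange'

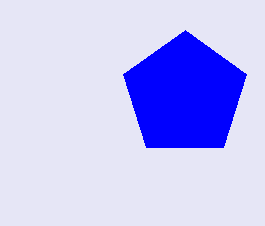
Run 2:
a = 185
b = 95
c = 65
col = 'blue'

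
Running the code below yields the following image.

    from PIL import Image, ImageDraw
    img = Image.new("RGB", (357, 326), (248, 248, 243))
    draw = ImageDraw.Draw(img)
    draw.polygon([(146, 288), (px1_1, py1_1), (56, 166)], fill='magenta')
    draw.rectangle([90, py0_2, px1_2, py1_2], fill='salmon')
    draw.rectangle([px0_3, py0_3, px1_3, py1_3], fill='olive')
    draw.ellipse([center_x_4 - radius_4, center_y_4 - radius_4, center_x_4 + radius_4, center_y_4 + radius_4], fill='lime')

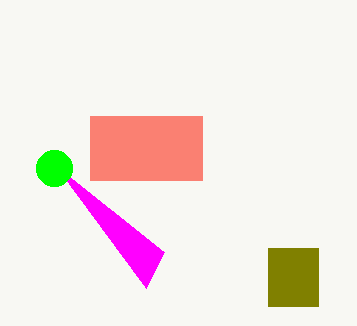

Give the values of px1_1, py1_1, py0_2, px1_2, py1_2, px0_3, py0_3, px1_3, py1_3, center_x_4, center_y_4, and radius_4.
px1_1 = 164; py1_1 = 252; py0_2 = 116; px1_2 = 202; py1_2 = 180; px0_3 = 268; py0_3 = 248; px1_3 = 318; py1_3 = 306; center_x_4 = 54; center_y_4 = 168; radius_4 = 18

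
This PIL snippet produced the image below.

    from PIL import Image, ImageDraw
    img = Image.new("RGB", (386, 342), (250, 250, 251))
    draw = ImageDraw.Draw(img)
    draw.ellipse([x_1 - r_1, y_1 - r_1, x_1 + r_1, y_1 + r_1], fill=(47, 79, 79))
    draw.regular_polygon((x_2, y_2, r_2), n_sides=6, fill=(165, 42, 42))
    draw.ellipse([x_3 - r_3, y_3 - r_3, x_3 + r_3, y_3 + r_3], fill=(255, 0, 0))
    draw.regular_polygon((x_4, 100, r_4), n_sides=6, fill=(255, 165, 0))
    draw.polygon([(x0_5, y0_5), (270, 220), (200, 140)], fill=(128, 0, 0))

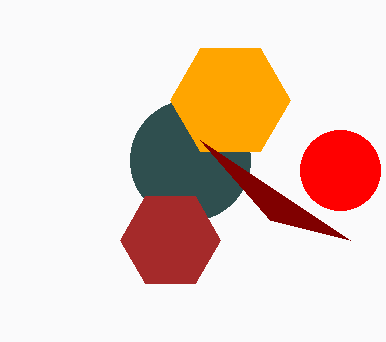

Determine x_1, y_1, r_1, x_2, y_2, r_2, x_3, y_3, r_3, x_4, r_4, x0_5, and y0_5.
x_1 = 190, y_1 = 160, r_1 = 60, x_2 = 170, y_2 = 240, r_2 = 50, x_3 = 340, y_3 = 170, r_3 = 40, x_4 = 230, r_4 = 60, x0_5 = 350, y0_5 = 240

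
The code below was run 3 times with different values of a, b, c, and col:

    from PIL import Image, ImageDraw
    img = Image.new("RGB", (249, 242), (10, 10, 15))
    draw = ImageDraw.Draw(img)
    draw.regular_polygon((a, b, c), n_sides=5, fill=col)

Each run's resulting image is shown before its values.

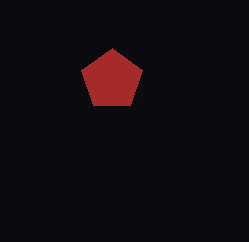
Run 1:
a = 112, b = 80, c = 32, col = 'brown'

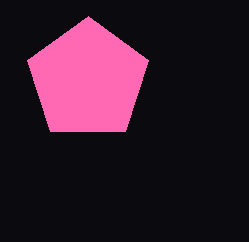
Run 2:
a = 88, b = 80, c = 64, col = 'hotpink'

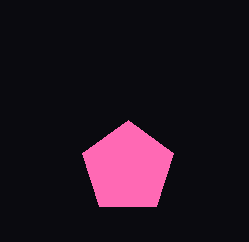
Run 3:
a = 128, b = 168, c = 48, col = 'hotpink'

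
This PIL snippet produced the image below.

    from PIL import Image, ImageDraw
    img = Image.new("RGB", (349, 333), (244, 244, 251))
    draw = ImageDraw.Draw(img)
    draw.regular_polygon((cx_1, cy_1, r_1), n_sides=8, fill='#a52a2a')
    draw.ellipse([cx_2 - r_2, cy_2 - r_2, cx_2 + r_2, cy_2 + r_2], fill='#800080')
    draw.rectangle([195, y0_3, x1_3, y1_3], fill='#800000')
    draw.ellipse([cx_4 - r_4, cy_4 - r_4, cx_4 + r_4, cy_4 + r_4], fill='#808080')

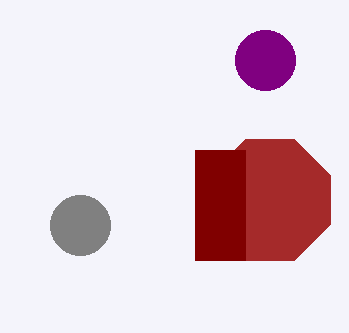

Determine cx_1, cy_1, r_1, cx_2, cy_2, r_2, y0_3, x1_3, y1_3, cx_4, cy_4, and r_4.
cx_1 = 270; cy_1 = 200; r_1 = 65; cx_2 = 265; cy_2 = 60; r_2 = 30; y0_3 = 150; x1_3 = 245; y1_3 = 260; cx_4 = 80; cy_4 = 225; r_4 = 30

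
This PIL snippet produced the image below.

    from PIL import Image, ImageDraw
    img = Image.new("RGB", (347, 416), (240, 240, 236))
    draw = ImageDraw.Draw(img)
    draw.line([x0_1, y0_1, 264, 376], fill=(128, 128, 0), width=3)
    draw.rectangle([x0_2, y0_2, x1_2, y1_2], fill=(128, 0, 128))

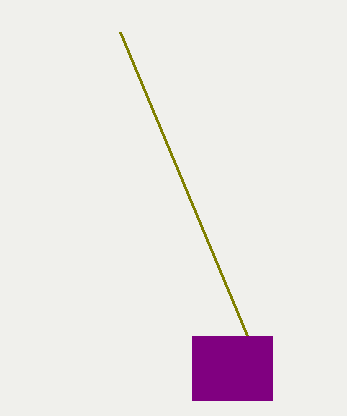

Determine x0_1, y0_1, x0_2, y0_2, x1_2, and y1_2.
x0_1 = 120, y0_1 = 32, x0_2 = 192, y0_2 = 336, x1_2 = 272, y1_2 = 400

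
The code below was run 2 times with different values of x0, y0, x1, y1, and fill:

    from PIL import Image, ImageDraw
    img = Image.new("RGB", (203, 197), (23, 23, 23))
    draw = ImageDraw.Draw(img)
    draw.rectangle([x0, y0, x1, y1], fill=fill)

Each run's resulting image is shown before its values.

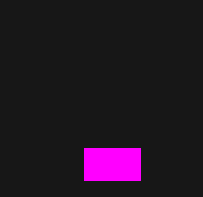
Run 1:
x0 = 84
y0 = 148
x1 = 140
y1 = 180
fill = 'magenta'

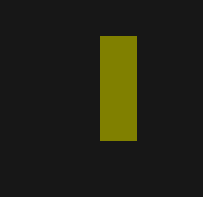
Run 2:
x0 = 100, y0 = 36, x1 = 136, y1 = 140, fill = 'olive'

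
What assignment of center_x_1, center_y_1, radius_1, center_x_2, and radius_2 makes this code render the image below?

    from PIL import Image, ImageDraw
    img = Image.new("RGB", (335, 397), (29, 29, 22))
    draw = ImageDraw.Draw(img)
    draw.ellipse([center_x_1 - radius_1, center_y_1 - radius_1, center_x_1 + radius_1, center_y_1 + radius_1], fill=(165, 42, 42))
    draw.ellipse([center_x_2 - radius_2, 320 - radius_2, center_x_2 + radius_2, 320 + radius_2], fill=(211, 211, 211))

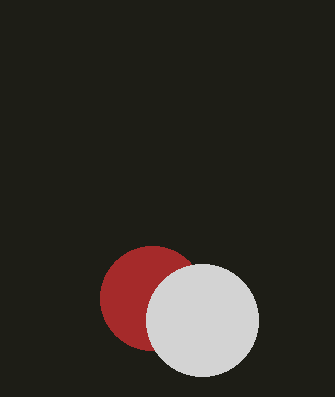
center_x_1 = 152; center_y_1 = 298; radius_1 = 52; center_x_2 = 202; radius_2 = 56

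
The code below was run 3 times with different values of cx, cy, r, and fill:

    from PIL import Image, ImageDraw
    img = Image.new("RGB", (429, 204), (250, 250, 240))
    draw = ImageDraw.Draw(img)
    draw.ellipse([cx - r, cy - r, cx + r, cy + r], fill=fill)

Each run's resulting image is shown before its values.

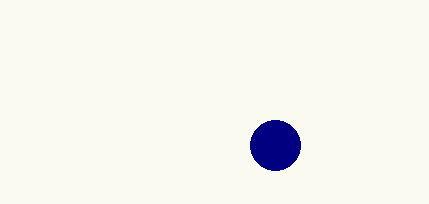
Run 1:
cx = 275
cy = 145
r = 25
fill = 'navy'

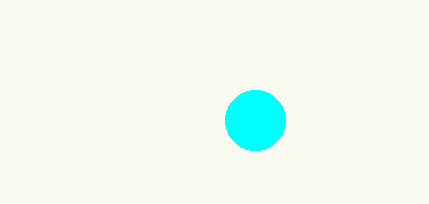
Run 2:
cx = 255, cy = 120, r = 30, fill = 'cyan'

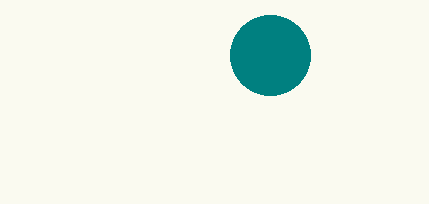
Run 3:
cx = 270, cy = 55, r = 40, fill = 'teal'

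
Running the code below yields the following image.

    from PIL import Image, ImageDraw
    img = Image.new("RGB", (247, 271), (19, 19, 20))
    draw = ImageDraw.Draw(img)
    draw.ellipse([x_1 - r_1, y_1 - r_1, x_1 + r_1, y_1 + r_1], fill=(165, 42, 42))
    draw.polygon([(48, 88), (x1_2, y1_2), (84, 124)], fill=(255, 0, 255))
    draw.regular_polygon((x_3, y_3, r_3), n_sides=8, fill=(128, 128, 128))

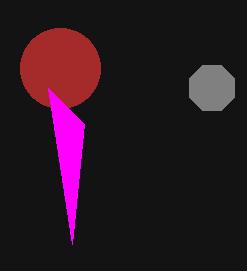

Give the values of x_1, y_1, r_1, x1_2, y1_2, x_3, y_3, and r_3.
x_1 = 60
y_1 = 68
r_1 = 40
x1_2 = 72
y1_2 = 244
x_3 = 212
y_3 = 88
r_3 = 24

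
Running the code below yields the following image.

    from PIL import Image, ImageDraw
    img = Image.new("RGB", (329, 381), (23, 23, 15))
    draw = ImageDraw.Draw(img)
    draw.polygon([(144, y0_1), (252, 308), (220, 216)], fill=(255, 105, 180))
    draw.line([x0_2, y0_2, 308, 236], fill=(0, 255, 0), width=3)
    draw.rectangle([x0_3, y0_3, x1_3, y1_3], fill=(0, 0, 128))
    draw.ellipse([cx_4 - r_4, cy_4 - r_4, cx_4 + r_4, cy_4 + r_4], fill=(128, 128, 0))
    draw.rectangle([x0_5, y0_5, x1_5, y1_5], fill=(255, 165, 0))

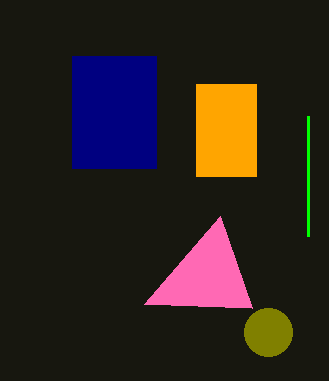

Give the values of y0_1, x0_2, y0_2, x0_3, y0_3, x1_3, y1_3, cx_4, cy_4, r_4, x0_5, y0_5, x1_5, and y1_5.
y0_1 = 304, x0_2 = 308, y0_2 = 116, x0_3 = 72, y0_3 = 56, x1_3 = 156, y1_3 = 168, cx_4 = 268, cy_4 = 332, r_4 = 24, x0_5 = 196, y0_5 = 84, x1_5 = 256, y1_5 = 176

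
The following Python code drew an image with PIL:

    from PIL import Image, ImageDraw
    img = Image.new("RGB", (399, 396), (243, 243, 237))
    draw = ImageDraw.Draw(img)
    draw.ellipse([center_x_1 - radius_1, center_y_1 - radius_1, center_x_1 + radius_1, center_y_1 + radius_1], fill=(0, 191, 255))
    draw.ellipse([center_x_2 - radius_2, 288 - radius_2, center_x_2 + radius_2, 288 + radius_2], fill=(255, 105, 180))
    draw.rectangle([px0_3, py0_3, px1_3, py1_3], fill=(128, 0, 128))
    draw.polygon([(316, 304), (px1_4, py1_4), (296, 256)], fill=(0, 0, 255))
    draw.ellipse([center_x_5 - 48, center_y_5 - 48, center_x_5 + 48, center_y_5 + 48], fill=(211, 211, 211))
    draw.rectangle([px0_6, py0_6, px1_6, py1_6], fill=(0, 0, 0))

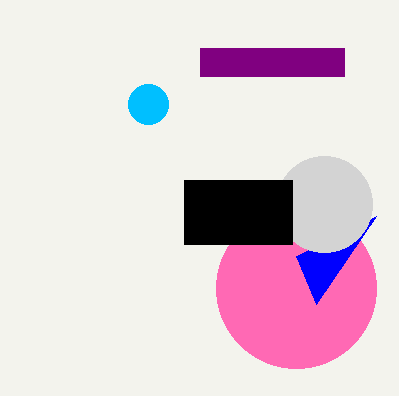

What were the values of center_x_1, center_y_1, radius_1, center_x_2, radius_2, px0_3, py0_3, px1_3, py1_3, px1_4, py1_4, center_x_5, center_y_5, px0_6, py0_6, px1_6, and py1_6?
center_x_1 = 148, center_y_1 = 104, radius_1 = 20, center_x_2 = 296, radius_2 = 80, px0_3 = 200, py0_3 = 48, px1_3 = 344, py1_3 = 76, px1_4 = 376, py1_4 = 216, center_x_5 = 324, center_y_5 = 204, px0_6 = 184, py0_6 = 180, px1_6 = 292, py1_6 = 244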